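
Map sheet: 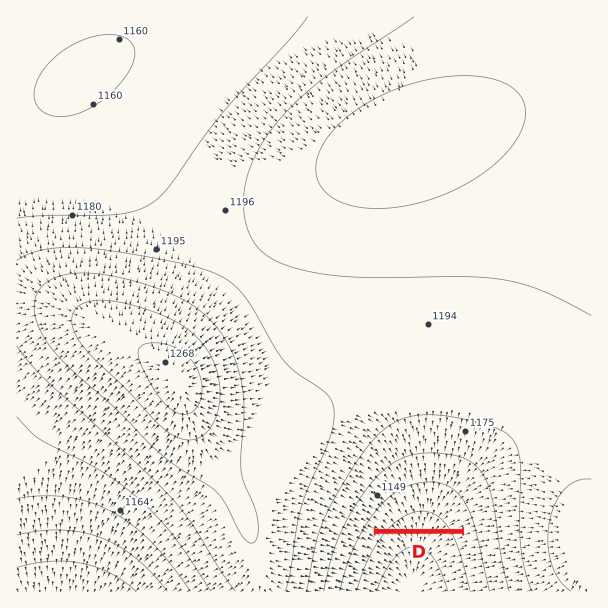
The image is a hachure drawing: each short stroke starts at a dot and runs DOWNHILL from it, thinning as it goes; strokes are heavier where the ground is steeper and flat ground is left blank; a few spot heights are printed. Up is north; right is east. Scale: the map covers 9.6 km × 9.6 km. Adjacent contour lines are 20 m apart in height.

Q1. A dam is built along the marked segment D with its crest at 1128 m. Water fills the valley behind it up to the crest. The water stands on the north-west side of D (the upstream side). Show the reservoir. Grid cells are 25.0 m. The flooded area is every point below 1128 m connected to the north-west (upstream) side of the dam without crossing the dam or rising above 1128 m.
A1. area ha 48.2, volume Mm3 3.58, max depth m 18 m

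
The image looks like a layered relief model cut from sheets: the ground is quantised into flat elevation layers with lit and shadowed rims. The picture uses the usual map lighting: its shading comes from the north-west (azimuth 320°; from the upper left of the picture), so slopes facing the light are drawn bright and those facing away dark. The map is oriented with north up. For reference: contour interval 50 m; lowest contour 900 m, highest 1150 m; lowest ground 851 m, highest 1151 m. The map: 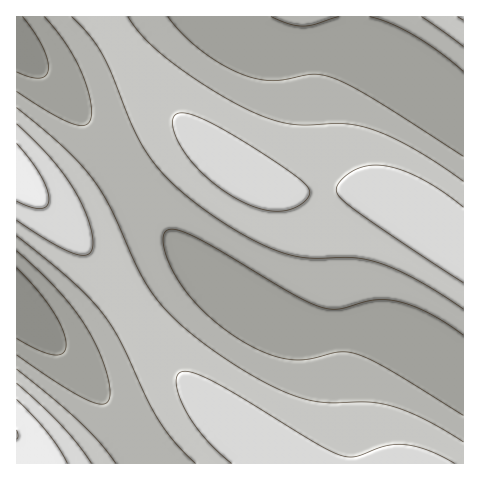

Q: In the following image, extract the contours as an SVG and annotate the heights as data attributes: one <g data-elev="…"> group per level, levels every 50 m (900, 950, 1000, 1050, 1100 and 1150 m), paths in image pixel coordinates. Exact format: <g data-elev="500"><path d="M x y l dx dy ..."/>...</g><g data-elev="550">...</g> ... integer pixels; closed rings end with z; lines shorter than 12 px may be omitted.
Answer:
<g data-elev="900"><path d="M17 268l21 23 16 22 10 20 2 15-2 4-3 2-9 1-16-6-19-11"/><path d="M23 17l19 29 5 13 1 10-2 7-6 2-9-1-14-5"/></g><g data-elev="950"><path d="M463 415l-72-44-33-16-18-3-32 7-17 1-24-6-25-13-32-23-25-28-11-17-7-15-4-14 1-9 3-5 5-1 18 6 28 15 74 44 27 12 9 3 9 0 35-9 12 0 12 1 15 4 17 8 35 22"/><path d="M17 251l41 40 16 18 12 18 11 21 8 21 5 20-1 11-4 4-4 0-17-5-28-17-39-27"/><path d="M463 156l-89-57-40-21-11-3-10-1-30 6-16 0-16-3-17-6-19-11-18-13-17-15-12-15"/><path d="M44 17l22 26 15 27 9 31 2 11-2 8-2 4-5 2-13-3-21-11-32-21"/><path d="M271 17l17 7 14 2 12-1 25-8"/><path d="M370 17l21 7 23 12 26 17 23 19"/></g><g data-elev="1000"><path d="M116 463l-16-21-20-19-63-54"/><path d="M463 442l-39-23-33-13-23-4-47 0-29-7-41-20-47-31-32-28-21-25-14-25-28-60-19-31-28-29-45-38"/><path d="M17 236l55 45 30 32 19 29 25 55 12 22 17 23 20 21"/><path d="M463 181l-49-32-22-11-20-9-28-5-39 1-17-1-19-6-24-10-38-21-39-27-24-22-16-21"/><path d="M72 17l17 18 14 20 9 19 21 53 15 27 21 26 31 27 39 26 35 17 30 8 49 0 25 5 18 6 21 11 46 29"/><path d="M422 17l41 29"/></g><g data-elev="1050"><path d="M92 463l-14-18-16-19-45-43"/><path d="M455 463l-27-13-24-5-19 1-30 11-15-2-25-12-101-61-22-10-7-1-5 1-3 5 0 9 3 13 7 14 19 26 25 24"/><path d="M17 220l31 21 23 12 14 2 4-2 3-3 1-11-3-14-6-17-10-18-23-31-34-35"/><path d="M267 210l16 1 14-4 11-10 2-4-1-4-7-8-17-13-63-39-30-14-11-2-6 2-2 4-1 5 4 14 10 16 13 15 15 14 18 13 18 9z"/><path d="M463 207l-21-16-21-12-18-9-18-4-15-1-14 4-14 10-6 9 3 8 15 13 109 74"/></g><g data-elev="1100"><path d="M67 463l-7-14-12-16-31-34"/><path d="M17 201l14 6 10 2 6-3 2-7-2-11-7-14-23-31"/></g>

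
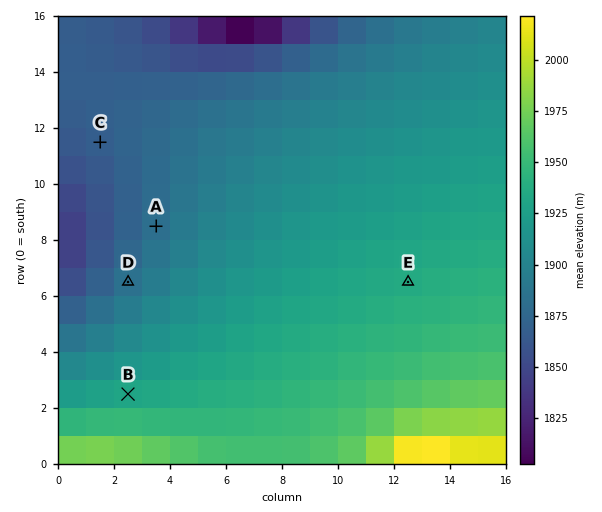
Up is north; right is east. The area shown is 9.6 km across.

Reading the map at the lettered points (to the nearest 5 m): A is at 1885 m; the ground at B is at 1930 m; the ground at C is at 1870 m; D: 1885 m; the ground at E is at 1935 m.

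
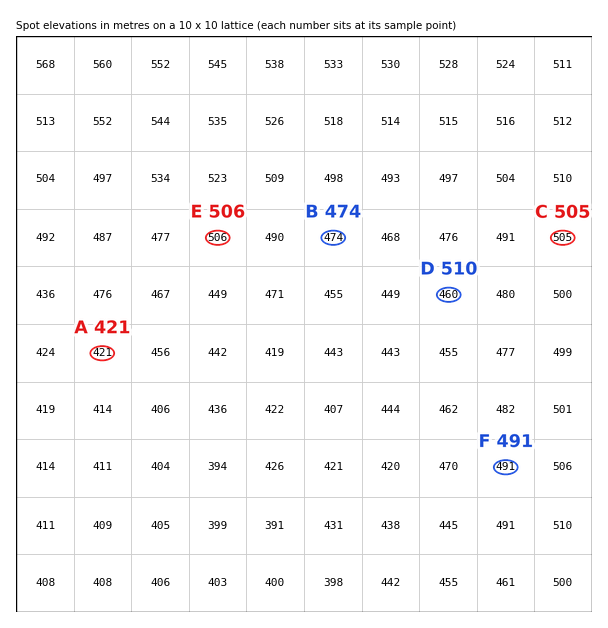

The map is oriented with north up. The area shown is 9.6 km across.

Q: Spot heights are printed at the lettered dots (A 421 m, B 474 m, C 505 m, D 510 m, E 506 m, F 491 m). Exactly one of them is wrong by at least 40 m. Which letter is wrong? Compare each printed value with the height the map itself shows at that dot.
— D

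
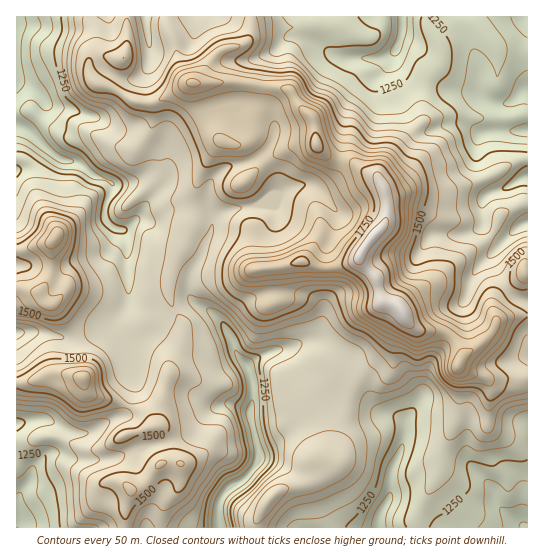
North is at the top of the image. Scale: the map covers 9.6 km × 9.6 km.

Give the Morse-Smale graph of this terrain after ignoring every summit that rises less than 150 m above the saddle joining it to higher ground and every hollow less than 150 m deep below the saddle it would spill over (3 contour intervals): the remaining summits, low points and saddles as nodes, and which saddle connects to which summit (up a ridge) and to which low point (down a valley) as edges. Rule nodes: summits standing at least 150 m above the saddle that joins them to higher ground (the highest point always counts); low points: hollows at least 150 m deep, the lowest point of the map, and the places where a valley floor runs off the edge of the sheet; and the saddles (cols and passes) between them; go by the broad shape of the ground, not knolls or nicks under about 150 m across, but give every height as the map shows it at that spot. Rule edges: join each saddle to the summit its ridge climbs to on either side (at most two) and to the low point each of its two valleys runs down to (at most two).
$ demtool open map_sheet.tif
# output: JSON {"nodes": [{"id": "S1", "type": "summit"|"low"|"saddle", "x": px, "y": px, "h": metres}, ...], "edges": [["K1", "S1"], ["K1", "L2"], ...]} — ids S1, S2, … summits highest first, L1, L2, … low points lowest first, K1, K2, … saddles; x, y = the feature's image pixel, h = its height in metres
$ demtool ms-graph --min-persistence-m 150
{"nodes": [
{"id": "S1", "type": "summit", "x": 373, "y": 237, "h": 1874},
{"id": "S2", "type": "summit", "x": 55, "y": 237, "h": 1680},
{"id": "S3", "type": "summit", "x": 82, "y": 378, "h": 1679},
{"id": "L1", "type": "low", "x": 17, "y": 22, "h": 1084},
{"id": "L2", "type": "low", "x": 523, "y": 526, "h": 1099},
{"id": "L3", "type": "low", "x": 17, "y": 527, "h": 1100},
{"id": "L4", "type": "low", "x": 219, "y": 527, "h": 1106},
{"id": "L5", "type": "low", "x": 526, "y": 17, "h": 1117},
{"id": "K1", "type": "saddle", "x": 251, "y": 17, "h": 1462},
{"id": "K2", "type": "saddle", "x": 129, "y": 406, "h": 1453},
{"id": "K3", "type": "saddle", "x": 77, "y": 338, "h": 1409},
{"id": "K4", "type": "saddle", "x": 175, "y": 311, "h": 1399},
{"id": "K5", "type": "saddle", "x": 351, "y": 375, "h": 1383}],
"edges": [["K1", "S1"], ["K1", "L1"], ["K1", "L5"], ["K2", "S3"], ["K2", "L1"], ["K2", "L3"], ["K3", "S2"], ["K3", "S3"], ["K3", "L1"], ["K4", "S1"], ["K4", "S3"], ["K4", "L1"], ["K4", "L4"], ["K5", "S1"], ["K5", "L2"], ["K5", "L4"]]}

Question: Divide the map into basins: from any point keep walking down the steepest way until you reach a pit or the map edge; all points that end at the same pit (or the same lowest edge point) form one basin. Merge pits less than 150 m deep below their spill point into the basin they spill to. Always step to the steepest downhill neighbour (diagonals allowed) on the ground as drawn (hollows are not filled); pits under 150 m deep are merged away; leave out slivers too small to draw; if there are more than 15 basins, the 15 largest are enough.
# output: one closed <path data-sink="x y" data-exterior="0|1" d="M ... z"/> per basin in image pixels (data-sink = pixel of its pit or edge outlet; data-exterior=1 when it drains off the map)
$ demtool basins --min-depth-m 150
<path data-sink="17 23" data-exterior="1" d="M250 16l-234 1 0 365 17-1 18-8 14 0 17 4 3 12 5 6 35 9 14 5 9 6 4 8-2 5-22 6 5 7 6 17 8 7 12 1-14 18-14 6-6 19 1 19 35 0 0-15 3-8 16-20 1-20-12-3 2-12-3-11-4-8-8-5 5-13 2-22 5-13 1-11 11-21 4-16 0-5-8-11-7-17 2-22 22-53 3-12 0-24 7-17 18-28 17 4 11-7 2-19 9-18-1-16-16-2-44-1 2-1 7-16 7-10 8-6 19-4 6-6 3-6z"/><path data-sink="527 17" data-exterior="1" d="M527 16l-276 0 0 17-3 6-6 6-19 4-8 6-7 10-7 16-2 1 44 1 19 4 15 0 13 4 10 16 13 12 3 26 13 12 21 4 13 10 14 6 7 12 3 10 0 19-6 11-18 21-3 11 16 17 3 15 4 10 14 2 6 6 4 10 12 10 18 0 12 4 10 10 4 11 22-16 8-10 3-5-3-20 7-12 28-20z"/><path data-sink="219 527" data-exterior="1" d="M261 85l-2 21-8 13-2 19-11 7-17-4-20 30-5 15 0 24-3 12-22 53-2 22 7 17 8 11 0 5-4 16-11 21-1 11-5 13-2 22-5 13 8 5 4 8 3 11-2 12 12 3 0 13-2 9-15 18-3 8 1 15 93 0 6-17 16-19 36-12 6-7-2-14 6-4 4-14-2-15-9-23 3-14 10-14 6 4 10 1 12-4 10-8 17-15 9-20 11-15-1-7-6-6-16-4-5-23-15-15-2-6-10 7-18 4-12 0-16-7-28 7-18 1-2-2-4-52-8-32 20-20 12-8 19-10 22-2-3-24-13-12-8-14-9-5z"/><path data-sink="526 527" data-exterior="1" d="M405 317l-12 16-9 20-23 20-16 7-17-5-12 20 0 8 11 30-4 22-6 4 2 14-6 7-8 4-28 8-16 19-5 11 1 6 271-1 0-148-35 1-32-12-2-5 4-10-4-8-10-10-12-4-18 0-5-3z"/><path data-sink="17 527" data-exterior="1" d="M65 373l-14 0-18 8-17 2 0 144 109 1 0-19 6-19 14-6 12-17-10-2-8-7-6-17-5-7 22-6 2-2-1-7-6-7-6-3-49-14-5-6-3-12z"/>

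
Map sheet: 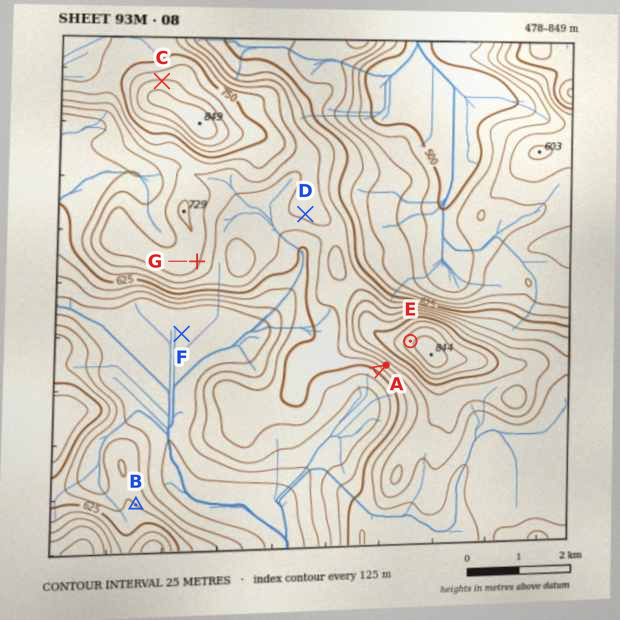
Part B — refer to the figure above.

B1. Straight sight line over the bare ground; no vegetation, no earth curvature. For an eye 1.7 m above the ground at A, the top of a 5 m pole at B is in view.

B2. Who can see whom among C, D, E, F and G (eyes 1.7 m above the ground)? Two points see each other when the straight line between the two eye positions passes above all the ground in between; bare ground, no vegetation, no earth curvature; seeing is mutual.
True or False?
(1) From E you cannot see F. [False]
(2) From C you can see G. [False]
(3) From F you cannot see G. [True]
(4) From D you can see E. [True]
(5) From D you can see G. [True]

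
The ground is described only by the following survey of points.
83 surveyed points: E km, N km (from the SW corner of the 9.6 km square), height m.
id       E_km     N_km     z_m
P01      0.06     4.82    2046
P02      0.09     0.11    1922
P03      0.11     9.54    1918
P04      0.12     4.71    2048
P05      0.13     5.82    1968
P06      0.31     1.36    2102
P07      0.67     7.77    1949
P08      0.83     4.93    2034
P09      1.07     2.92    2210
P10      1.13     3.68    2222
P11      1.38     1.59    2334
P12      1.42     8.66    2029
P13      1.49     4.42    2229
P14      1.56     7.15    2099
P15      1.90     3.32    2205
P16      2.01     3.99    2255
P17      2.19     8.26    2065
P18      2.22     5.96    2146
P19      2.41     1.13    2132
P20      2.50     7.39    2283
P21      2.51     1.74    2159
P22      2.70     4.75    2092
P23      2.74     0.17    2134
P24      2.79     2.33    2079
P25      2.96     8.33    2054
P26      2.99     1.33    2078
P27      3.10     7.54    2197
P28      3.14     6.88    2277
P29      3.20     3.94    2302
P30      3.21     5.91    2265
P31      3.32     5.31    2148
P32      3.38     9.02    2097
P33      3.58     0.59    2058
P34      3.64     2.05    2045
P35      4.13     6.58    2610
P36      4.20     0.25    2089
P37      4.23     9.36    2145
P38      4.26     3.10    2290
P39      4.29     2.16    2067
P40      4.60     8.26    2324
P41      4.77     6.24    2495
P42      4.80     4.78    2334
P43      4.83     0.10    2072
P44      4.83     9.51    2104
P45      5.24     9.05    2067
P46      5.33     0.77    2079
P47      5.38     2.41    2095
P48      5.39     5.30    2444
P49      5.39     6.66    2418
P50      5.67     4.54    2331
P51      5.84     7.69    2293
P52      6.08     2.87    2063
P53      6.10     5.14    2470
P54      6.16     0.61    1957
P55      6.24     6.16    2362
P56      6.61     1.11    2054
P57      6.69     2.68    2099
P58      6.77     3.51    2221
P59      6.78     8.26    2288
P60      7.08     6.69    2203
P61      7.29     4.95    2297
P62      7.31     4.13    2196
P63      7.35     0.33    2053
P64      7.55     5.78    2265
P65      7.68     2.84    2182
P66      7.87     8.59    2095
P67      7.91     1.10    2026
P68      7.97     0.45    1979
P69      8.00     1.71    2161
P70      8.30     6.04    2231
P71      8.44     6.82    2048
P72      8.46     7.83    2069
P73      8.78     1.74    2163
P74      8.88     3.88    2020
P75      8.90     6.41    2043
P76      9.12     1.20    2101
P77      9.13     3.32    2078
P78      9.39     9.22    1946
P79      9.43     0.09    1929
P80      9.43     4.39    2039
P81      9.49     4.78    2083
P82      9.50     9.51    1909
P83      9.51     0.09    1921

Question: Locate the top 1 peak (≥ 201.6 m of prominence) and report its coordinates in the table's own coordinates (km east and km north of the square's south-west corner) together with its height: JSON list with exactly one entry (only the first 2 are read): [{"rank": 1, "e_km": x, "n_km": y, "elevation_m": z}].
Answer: [{"rank": 1, "e_km": 4.11, "n_km": 6.64, "elevation_m": 2614}]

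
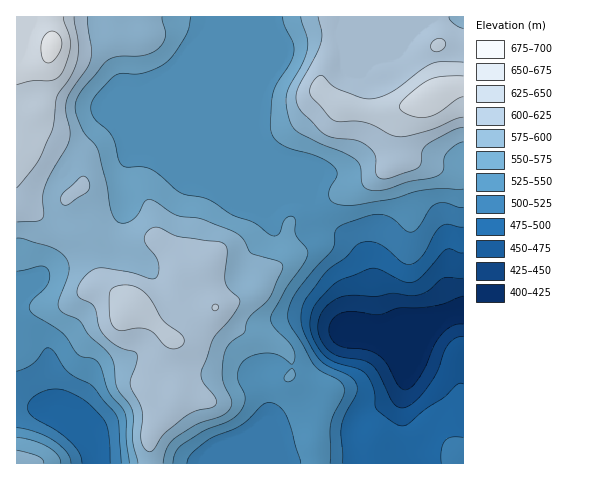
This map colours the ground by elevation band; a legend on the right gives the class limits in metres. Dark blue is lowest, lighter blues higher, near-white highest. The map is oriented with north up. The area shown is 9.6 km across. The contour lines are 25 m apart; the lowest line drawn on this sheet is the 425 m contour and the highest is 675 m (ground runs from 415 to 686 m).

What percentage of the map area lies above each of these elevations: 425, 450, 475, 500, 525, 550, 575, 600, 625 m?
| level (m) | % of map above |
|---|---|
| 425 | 97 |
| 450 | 94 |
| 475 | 91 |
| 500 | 84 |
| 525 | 76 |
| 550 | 52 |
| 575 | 39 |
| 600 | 25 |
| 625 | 8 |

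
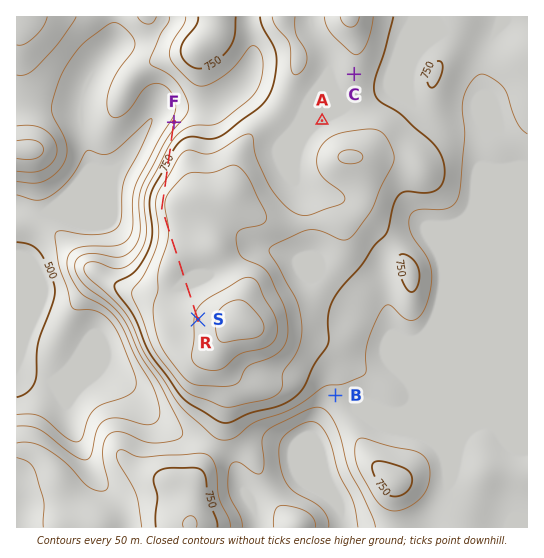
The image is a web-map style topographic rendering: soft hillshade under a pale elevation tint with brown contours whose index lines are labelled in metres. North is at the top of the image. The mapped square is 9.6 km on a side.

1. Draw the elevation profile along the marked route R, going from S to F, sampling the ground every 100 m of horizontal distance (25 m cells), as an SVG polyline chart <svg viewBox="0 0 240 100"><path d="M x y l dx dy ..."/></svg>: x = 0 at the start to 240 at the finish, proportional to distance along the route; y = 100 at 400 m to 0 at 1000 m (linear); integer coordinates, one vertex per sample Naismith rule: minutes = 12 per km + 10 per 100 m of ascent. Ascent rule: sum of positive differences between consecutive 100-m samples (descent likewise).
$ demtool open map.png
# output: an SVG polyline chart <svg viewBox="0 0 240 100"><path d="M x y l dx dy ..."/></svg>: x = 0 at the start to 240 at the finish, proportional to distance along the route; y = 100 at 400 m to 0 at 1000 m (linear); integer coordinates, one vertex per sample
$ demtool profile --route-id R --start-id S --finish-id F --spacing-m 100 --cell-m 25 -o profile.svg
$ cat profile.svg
<svg viewBox="0 0 240 100"><path d="M0 15l6 1 7 1 6 2 6 2 6 2 7 1 6 0 6 0 7 0 6-1 6-1 6-1 7 0 6 1 6 1 6 0 7 1 6 1 6 1 7 0 6 1 6 0 6-1 7 1 6 1 6 2 7 2 6 3 6 2 6 2 7 2 6 2 6 3 6 3 7 3 6 4 6 4 7 3 1 1"/></svg>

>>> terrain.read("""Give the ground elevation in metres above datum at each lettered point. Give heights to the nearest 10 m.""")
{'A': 770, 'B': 690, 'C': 780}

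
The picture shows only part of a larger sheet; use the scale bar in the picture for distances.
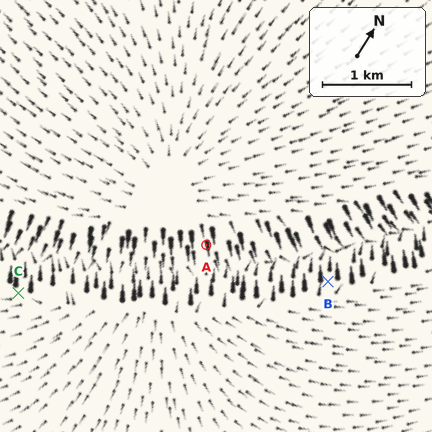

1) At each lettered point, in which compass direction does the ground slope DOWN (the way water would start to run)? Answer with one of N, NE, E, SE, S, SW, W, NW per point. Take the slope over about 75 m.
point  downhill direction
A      SE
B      NW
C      NW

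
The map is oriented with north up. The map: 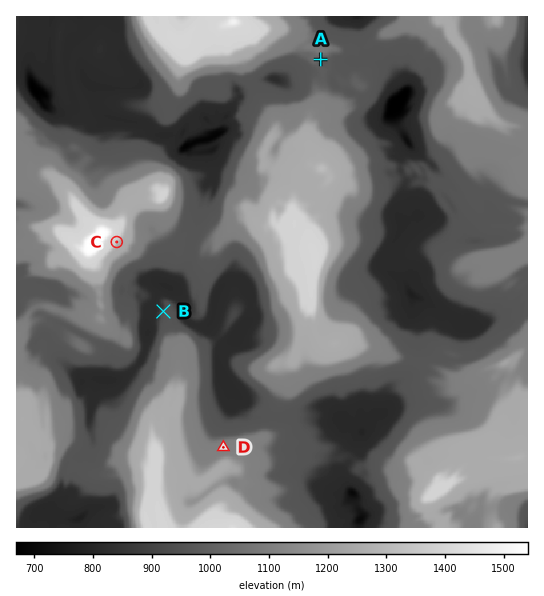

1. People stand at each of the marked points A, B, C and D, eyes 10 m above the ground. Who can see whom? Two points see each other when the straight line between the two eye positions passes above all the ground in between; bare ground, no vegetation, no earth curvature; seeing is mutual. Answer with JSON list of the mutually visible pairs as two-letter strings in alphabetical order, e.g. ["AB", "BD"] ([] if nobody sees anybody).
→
["BC", "CD"]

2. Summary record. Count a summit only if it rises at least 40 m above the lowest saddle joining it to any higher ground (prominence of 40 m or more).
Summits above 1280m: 5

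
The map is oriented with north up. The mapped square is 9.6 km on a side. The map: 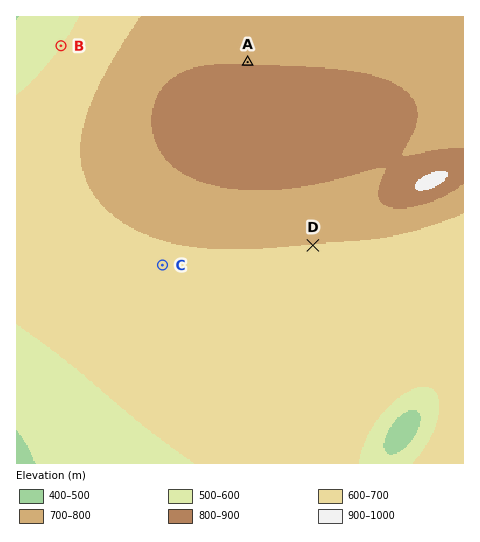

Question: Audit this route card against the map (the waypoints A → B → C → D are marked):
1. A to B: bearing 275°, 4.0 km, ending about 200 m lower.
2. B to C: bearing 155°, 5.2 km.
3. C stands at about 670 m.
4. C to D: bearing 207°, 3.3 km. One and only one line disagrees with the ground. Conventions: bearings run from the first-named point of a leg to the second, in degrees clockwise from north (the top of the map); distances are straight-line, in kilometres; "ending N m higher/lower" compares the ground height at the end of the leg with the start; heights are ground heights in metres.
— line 4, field bearing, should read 82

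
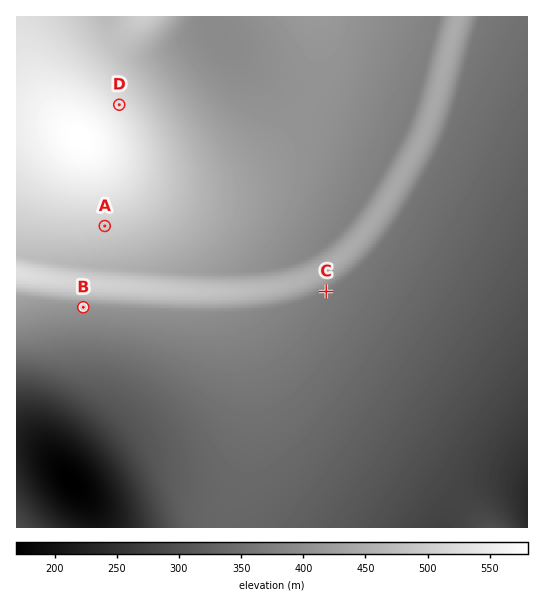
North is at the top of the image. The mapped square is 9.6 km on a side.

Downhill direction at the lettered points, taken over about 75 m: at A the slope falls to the S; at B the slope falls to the S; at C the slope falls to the SE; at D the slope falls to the NE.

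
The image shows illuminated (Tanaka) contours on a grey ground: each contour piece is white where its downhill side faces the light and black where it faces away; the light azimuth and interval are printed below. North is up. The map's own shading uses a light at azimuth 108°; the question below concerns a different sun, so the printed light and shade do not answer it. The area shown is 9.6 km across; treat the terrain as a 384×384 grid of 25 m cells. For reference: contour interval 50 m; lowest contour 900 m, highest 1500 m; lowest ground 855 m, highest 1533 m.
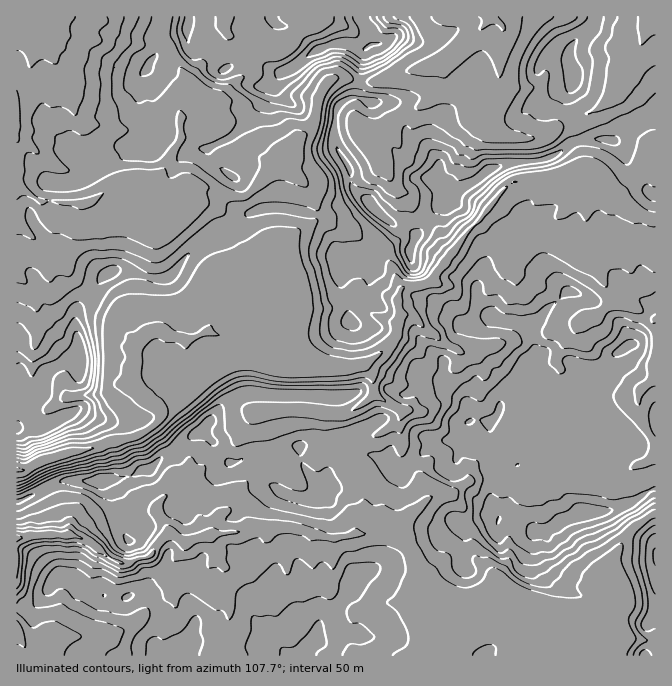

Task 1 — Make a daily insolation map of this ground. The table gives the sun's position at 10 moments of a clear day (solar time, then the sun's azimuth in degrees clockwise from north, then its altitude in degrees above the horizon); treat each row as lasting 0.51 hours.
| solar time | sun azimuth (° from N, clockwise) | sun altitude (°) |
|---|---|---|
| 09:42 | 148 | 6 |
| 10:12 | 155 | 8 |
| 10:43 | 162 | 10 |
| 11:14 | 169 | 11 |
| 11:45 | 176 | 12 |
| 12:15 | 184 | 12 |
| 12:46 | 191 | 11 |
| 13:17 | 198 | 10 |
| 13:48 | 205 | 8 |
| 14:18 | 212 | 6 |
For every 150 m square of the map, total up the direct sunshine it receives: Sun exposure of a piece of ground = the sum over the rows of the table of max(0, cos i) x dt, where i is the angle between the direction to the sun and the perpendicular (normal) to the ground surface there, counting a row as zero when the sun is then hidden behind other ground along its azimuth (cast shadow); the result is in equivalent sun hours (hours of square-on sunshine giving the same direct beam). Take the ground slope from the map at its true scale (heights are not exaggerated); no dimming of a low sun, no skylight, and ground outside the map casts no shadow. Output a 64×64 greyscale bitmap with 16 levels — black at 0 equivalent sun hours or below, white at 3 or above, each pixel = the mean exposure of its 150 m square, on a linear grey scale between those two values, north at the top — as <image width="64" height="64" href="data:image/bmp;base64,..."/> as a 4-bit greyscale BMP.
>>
<image width="64" height="64" href="data:image/bmp;base64,Qk12CAAAAAAAAHYAAAAoAAAAQAAAAEAAAAABAAQAAAAAAAAIAAATCwAAEwsAABAAAAAAAAAAAAAAABEREQAiIiIAMzMzAERERABVVVUAZmZmAHd3dwCIiIgAmZmZAKqqqgC7u7sAzMzMAN3d3QDu7u4A////ABVkMzIiJFMSNFQzRURDNWZmeIiGVEQxE1VURERERDEQFlVDIiIiIhATRURDRDMzRFZmZmVERDEAE0REREREMhNnZmZ3d1IAEANDQ0MiIzNDMzMzI0REQxEjNERERERGqrh3eImqlzIhEjMyNCEiIjNDIiIjRFVERDRERERVVVQmd6qZqrqpdDMiEiI0IiIREkVCESNFVVVVRFVVVniXQhQDm5mph2iGMjEBIzJDIREBR3ZVREVWZmVVVoq6hlNERQNHmGMhATQzIRIjESQiIRFHdndlRWeZdlat7IUzM0VnIiR1IAAAAjIyMiIREjIyIiRmZmVVebuWe/2odlQzVncyEBAAAAAAIzNDIiISMyIiISRVVFdnhmi7uqmHZlRXdkIAAAAAAAATATMkQyEjIiEQASMzaHVDjPmKvcuodVVVMQAAAAF6YAIAEUMzISIRERAAABR4h2et26q8zbu4REMAAAAAFnV3ABAAEAEhIREBAAAAFWZ3eKypiIi6zdt0MbQgAAJmQjZjq4VUMAEAJnhjEjRVVFd4mHdURYve7rQA25dBRWYzImt2eWiaq7vLqXZVVWMiNTV0VkESR73u60DbiIlnhlVUZVVmZGeKvMu6mIiIhiEQAzIRAAEBM0a/12zKmaq4ZWdTRWd2Z4mXZXd5eHeIUgAlIQEREAAAAAKvAVvO/tqIiHVEZ4dmdkMjNFRWd3dlRDAiM0QyEAAAAAYAAVZlZ3m8lmRWiYQzM0QiJFVnZmndkzNEVVUyAAERERAAAAAAAVeYhlV4hjM0UiI1ZWVFmYZ3ZVVTMzQzMzIRcQAAAAAAAFqXdkNXU0RCEkZmUyWGRWlTIjRDM0RVVVLWEAAAAAAAAmloQAJERVZ0IRESE0h1Z2VDJFRERVVWZf/4EAAAAAAAOJUxAAABEjVlIAAVVEVmZUQzRFVVVlVEeI7oQAAAAAABRDEAAAAAABNmMAIQBGZlVEREVVVUMhU0EoylAAAAAAAEQyERAAAAAAFTAAASNERlRERERDMhJEVAAmUAAAAAAAAkMzMhAAAAAAAAAAARAUVVVEVEMyEjRYUAAAAAAAAAAARmZnd2ZmUQA5dEQyACNEVVVVQzMyIxNERlEAAAAAAAACMyIhERASAUJFVBAAAURDM0VVVlIDI1eIYxAAAAAAAAAAAAAAAAAAFFVDEAEAJFQxI2ZWiCESV2ZjIREQAAAAAAAAAAAAAAASMyMgABATVCJDNGd2QAADVkMiIiIQAAAAAAAAAAAAAAEQMxAAABE1MyABaIhgAAEzMzIyIiEQAAAAAAAAJGZBAAEQAjIQAAEwAAEliFEQACEjM0MiEiEAAAAAABWcu5chIQBYd2QzEAAAAAATQRERISNDRDMzMhAAAAABJGd3djIgFWiIqpdCEQAAAQARERARNEREVEMzMiEREiIjREMRMgJlMjZ1MRRDIQAQABERERFGVVVVVERDMzMzMzMzMmhEZjIQIhAAAlZWUgAAQBIQAUZ2Z3iGVEREQzM0RnU1YiRUMQExAAAAFplSAAERIREAN5iJq7hlRERERERWZVZWdBAAA0IAAAETQgAiABIxEQE2qph2iHZVVERERGZmZmdr1xFDERAAIyAAACEREyIREiI1QgAmdmZlVURFdmd3Zmz9YQERIhIiEAACIiIDIiIhAAAAAAN4d2ZlVVZ3ZVRVm4WFEREiIiIAABIiIiQRMiAAAAAAAEiYdmVVVUIgEjV2VolBIiMzIRABIzMyMhQiEAAAAAAAA3h3dmVUIhATRpU5q6MREzMxEiIjMzIwUxIRAAABIRAAE1eIiHUxATV81yJ6uSASMzMjMzMzMjRRIiEQASIyIQAAJYmqqnIlae1BAovPsRIzMzMzMzMiMxERERIiIyMyIQEyNXdkI2aNsgACWKunETMzRDMzIjaRA0VlMjMyNEMzMgAAAAACJrggABNGVXtxI0QzRDIjaZFqq7unMiNEVERGiBABESI3YAABV3UlvsYREjMiNFdlNVQyNZuWVERmV6uWYhIjRGYwAAJ4cyE6/5MQASNmZ2IzQgEzN7zLt3qrpiJFMjRZqEAAEQACAAF9///YZlVndDQgR2ZUWKzLablTMzVUM3u3EAEhABEQAAAkad6nZphlMhVkQ0RVVnhzVVZmZmVEVnIAEiIiEAAAAAAABbvNyGVTVUMyIyI0RYMSNFd3d2QiMREiEiEAAAAAAAAAJodUVVNEMhARIzIzNFQiNXiZhzIiI0MiEAAAAAAAAAAAAAN3ZEMRAlVmdkREIjRFearMUzRFdkEAAAAAAAEjIRAAACVkMiESJEVWVFZlRFZ5rflDOHm5hiAAEQAAA1V4dBAAATQzISI0Z2ZmZ0VVVpvbQjIShzMzMgAREQABNXm5YwABJDMyNDRGd2ZmZoqsy6mXUwAAAAAAEREiERETVplkMRElMjNEVURXh2Vq/9URScyEIAAAAAESESMyNJdFVlRDEiQyJERDMyRVVrp2mWQ0ndp0fbYyIiIiIzI0V2UzVUQhEzIzIjMhIjVa2kESIQAF/////+llRCIiMiIkZDI0VDITMkQzIAEAFHqGMRIhAAA5/9et/sl2UiMyIREzNEMzMyQzRDIiMjNDd1RDM0RCEAASETJrhEVlETIiEAEmh2VENDRURDITIjRFZENFZnZBAAAEMAERIjVREjIQAAFnVEQyIzM0RDMiNDJFUzRWUyIQAFYAABIzISIFUyEAABVmVE"/>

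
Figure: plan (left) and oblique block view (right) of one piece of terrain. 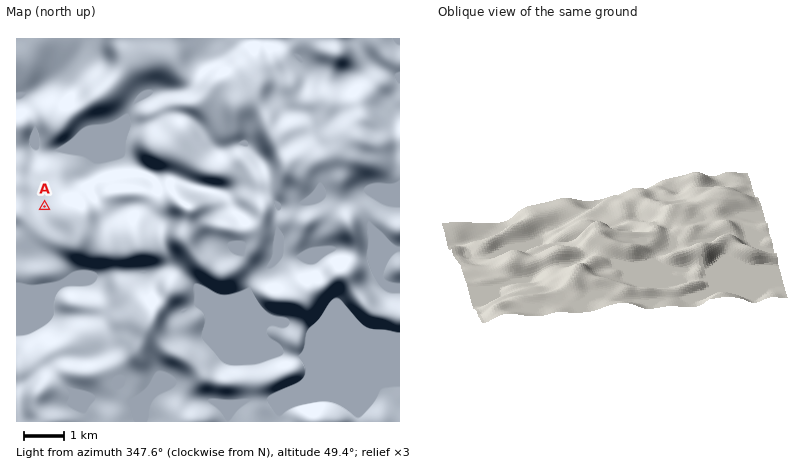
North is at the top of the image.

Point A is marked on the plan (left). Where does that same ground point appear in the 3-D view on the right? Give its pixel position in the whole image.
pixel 482 263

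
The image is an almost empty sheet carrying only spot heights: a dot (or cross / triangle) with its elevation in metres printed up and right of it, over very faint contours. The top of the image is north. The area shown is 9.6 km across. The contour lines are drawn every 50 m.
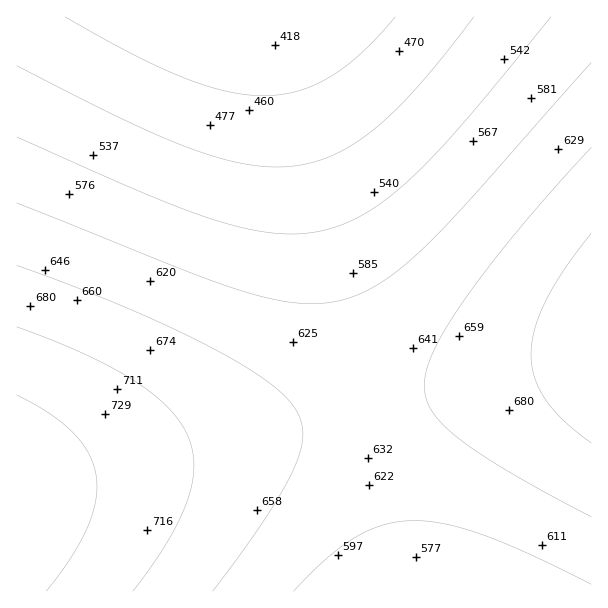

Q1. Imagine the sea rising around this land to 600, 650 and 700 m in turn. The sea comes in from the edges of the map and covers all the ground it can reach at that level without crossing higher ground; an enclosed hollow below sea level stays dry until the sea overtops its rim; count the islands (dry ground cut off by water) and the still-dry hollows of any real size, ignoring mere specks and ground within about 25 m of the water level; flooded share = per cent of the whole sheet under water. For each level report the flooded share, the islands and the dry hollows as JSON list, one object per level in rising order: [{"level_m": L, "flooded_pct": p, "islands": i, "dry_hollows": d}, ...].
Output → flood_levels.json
[{"level_m": 600, "flooded_pct": 42, "islands": 0, "dry_hollows": 0}, {"level_m": 650, "flooded_pct": 68, "islands": 0, "dry_hollows": 0}, {"level_m": 700, "flooded_pct": 86, "islands": 0, "dry_hollows": 0}]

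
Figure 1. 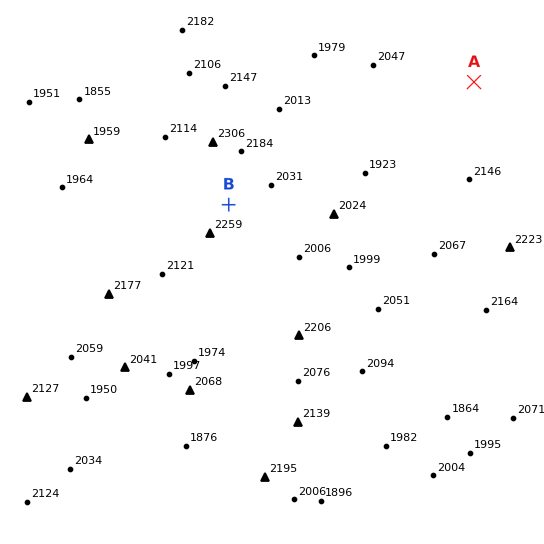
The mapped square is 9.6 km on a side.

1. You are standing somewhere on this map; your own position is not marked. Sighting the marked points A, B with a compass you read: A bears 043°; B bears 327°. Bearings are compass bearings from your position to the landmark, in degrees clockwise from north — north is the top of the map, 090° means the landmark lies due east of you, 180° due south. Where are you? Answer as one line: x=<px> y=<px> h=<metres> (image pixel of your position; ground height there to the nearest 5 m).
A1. x=282 y=287 h=2155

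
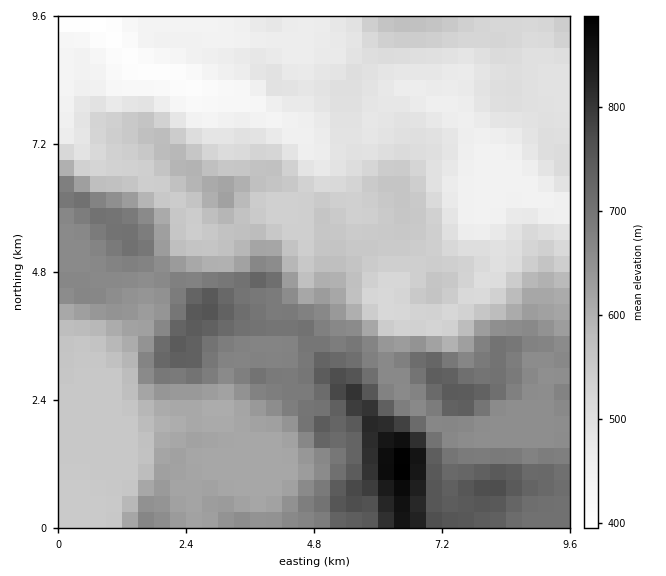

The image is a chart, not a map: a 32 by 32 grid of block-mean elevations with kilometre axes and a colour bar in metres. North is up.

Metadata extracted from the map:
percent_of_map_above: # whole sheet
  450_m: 92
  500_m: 75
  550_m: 60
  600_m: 44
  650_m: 31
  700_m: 15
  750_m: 5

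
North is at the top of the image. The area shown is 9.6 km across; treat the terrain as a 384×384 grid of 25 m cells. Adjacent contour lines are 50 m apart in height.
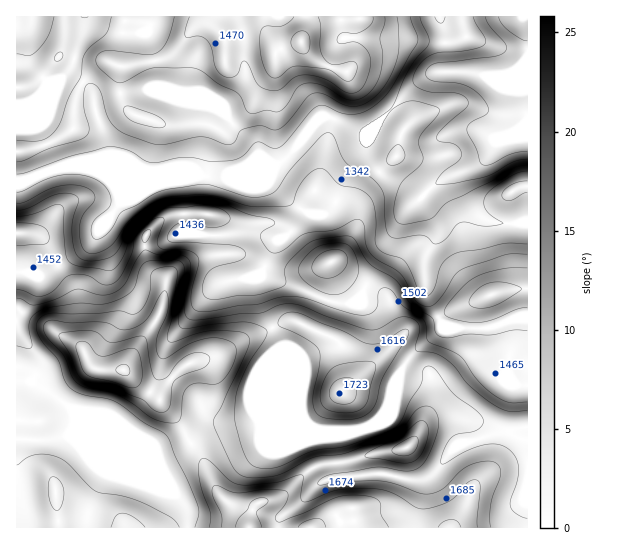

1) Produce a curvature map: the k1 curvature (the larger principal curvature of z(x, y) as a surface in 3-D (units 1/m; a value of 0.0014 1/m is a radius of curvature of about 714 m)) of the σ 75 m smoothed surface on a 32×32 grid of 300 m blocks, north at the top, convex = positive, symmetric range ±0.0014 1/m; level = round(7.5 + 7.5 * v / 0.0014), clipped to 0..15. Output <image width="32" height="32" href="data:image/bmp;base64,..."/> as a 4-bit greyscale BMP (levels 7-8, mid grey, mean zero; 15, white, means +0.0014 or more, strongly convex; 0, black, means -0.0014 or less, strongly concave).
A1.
<image width="32" height="32" href="data:image/bmp;base64,Qk12AgAAAAAAAHYAAAAoAAAAIAAAACAAAAABAAQAAAAAAAACAAATCwAAEwsAABAAAAAAAAAAAAAAABEREQAiIiIAMzMzAERERABVVVUAZmZmAHd3dwCIiIgAmZmZAKqqqgC7u7sAzMzMAN3d3QDu7u4A////AHeneJmZh4nJjNqJiImqp3h4uJmYiHfMzriM3bqpirh3eLmHiId6+qvteJmphnnKiIqod3iIjLd3fuqYeKl4rKiJmHd3eJuYdnjO///qeImoiIeHiHe5iHd4iHit/oeIiImId3ibqJiIeImJhr+pmauIiId5zYepd3i9zKesmauZh4mXnrt2uXeInMuHipmnZ4iL7/2bybt3d4u8t4qqd3iYaurMidysh3d6icqbuZiIic/IjaeczNl3mqmdunmZmI76qnj6marMvO24eexniIi8qImn34Z4ms2nd3razKmHtoqXqZ92eHeZiIeNlHrNy4aLp3uvp2d3eaqZzJeJmqp3u4qL3vyZmavezJmXmYiZiclWjtaqqqh4vOlXqYmHmPy4Vo/2eIiIiZesiJqJh4es2miZ///+3Lh3i6dnmZiXWc7ah5urqXeKmZqoZ5ms2XiaqYiIiId3eamZmXeImt6YiIh4iHiIh4iph6uZiIaL7JiHd5h3ioeXioaLqauXiYi7qYiaqaqHqIqHerd5d4h3e4mru6qZubh4mIi8qHmYiIuIuYh4d6mpZruZms3KmLh5h7d3h4mat3jcqZiKmHeJmKq7mIm8ismu25uFaHeIibmsqruXqXq72YyauZqauXepiZdpyLqarLZ6iKy7zbqHqXipiKqoinm5q7mnebhl"/>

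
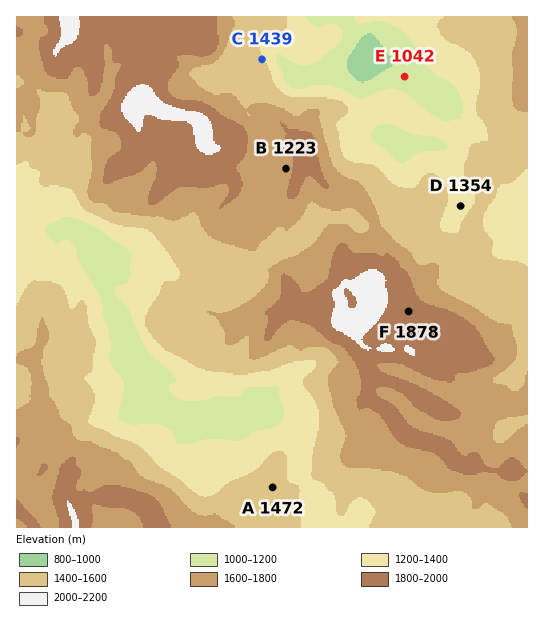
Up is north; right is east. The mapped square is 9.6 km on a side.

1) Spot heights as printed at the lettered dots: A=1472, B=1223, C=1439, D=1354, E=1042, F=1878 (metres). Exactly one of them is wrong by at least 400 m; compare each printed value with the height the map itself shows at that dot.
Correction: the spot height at B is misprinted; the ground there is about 1723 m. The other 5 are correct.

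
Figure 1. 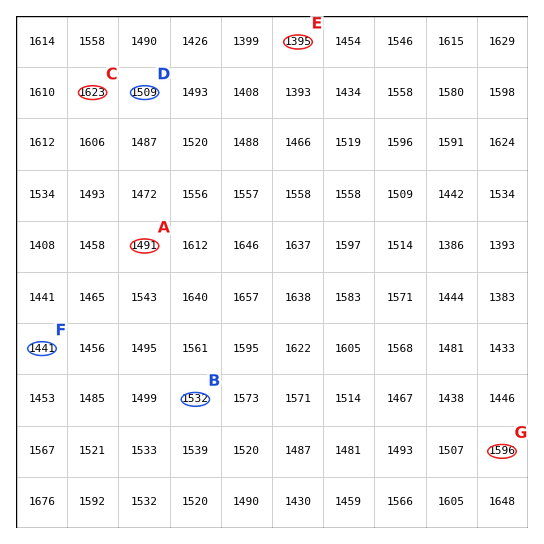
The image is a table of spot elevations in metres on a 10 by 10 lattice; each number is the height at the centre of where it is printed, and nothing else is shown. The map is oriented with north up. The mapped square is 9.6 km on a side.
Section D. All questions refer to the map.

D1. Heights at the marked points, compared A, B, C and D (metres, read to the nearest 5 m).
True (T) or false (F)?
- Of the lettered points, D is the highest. F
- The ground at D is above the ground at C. F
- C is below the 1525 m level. F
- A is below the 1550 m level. T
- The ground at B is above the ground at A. T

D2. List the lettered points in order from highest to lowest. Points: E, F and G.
G F E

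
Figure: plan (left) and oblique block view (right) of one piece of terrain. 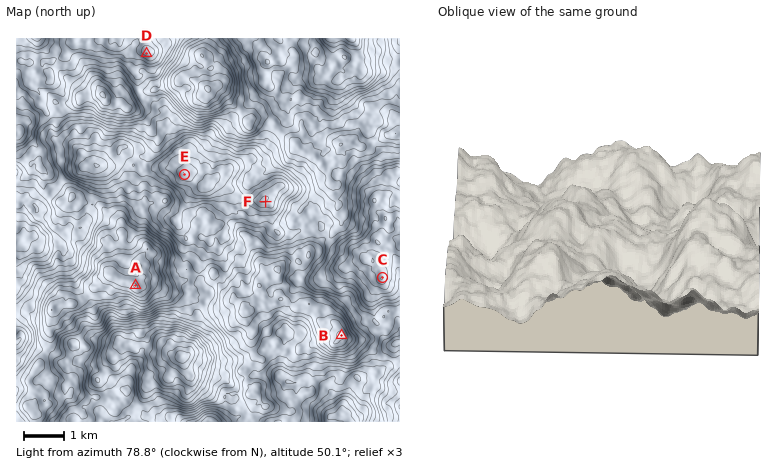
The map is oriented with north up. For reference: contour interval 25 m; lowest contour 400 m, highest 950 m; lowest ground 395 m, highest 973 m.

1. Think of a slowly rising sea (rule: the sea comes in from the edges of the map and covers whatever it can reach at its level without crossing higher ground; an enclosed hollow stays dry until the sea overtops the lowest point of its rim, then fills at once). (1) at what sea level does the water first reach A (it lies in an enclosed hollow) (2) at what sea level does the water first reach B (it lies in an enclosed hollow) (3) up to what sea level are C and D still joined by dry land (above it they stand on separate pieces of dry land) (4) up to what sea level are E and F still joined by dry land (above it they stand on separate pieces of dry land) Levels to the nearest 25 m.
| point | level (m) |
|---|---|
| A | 600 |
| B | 650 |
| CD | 625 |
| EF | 775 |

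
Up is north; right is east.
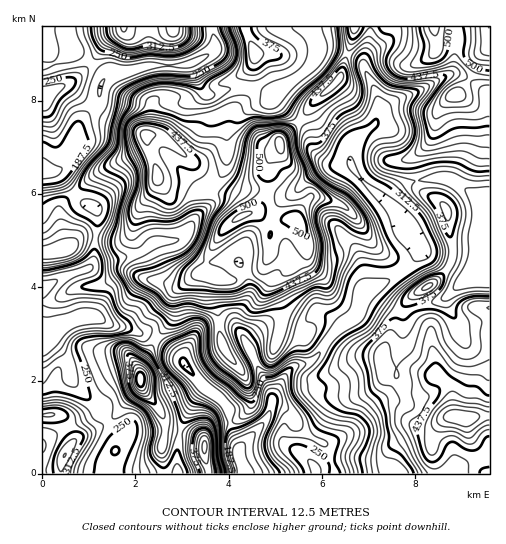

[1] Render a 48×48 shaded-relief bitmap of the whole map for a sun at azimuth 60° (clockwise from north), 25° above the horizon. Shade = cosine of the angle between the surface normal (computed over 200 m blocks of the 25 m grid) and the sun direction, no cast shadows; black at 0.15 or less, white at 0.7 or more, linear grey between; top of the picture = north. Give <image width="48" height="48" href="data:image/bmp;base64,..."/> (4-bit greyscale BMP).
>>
<image width="48" height="48" href="data:image/bmp;base64,Qk32BAAAAAAAAHYAAAAoAAAAMAAAADAAAAABAAQAAAAAAIAEAAATCwAAEwsAABAAAAAAAAAAAAAAABEREQAiIiIAMzMzAERERABVVVUAZmZmAHd3dwCIiIgAmZmZAKqqqgC7u7sAzMzMAN3d3QDu7u4A////AGaJmId2ZVdzFv/oZUNEaJdUVWdkRXd3d1aJmId2VFhiKP/XVDRGeYZVVWZURXh3d1Z5mYd3U1hzOv+3VDVnmYZWVWZURoh2eGZ4mYiHU1h0S/+nVEaIiHZmVVVUV4dmeGZ4qpiHU0iGbP6XZVaIdmZlVERVZmZWiHeJqYd3QUmonPyHd1aHVFVVRERWZmZniIiaqXd1IVq6rOtleHZlNFVVVEVnZmeJmZmqmHZSA5vLvLhEeoZDNWZmVVZ3ZmiZmYmZhmUgGLzMynQii4QzVmZmVWZnZmeZmYiIZmUQW93dpzEDq3U0Z2ZmVWd2ZniIiXiHZmQRff/bcwAnuWZVZmZmVXh2ZomYiHiGVmQTr/63MAJatld2ZmZmVXh3d4mYiHd1VmQ43tuWIBWcg1h2Z2ZmVniHd5qYd3dlZ3V7y6l1ICe7Y1iHeHZmZoiHZ5qYdndmiJmbl4d2MTm4VGiYiId3d3iHZ5mHZnd4iZh3ZmVmQkmWVWiZiIh3dmiHaJmHZ3d4iHVFVURmQ1h1VmeZiIiHZWeHeJl2Z3d3dlNFVDNVRGdlVmeJmHeIdmZ3iZhmd3Z3ZUNFQyNVRWVVVWeIh2iYd2ZneIh3iWZmZmUzIjVVVVVmVGd3dmmYh3ZWeJmImWZ3d2QiNWZlZmd3ZWd3doqod3dmaKqYiGZnd1M0eIdmZ4iHZnd3eKqod3d3eJmYiGZndkNXiId2d4iHZnd3irqYdneIh2eIh3d4hjRXeIh2Vnh3Znh3i8qYZomYh1WJiIeJl0RWeIh2RGd3ZXh2nMqXaKqYdjWJiHeJmFRWd3d2Qkd3Znh3rdp2ermHdDaZiHeJqWRFd2Z3QjZ3ZndovbhVnLmHYzeZiHeZmGMkZlV3U0V3eId5zIVIzKh2Q0eZiHiZh2MjVVZ3ZVVniIiJqXaN25h1M1iqiIiYdlQzRVeIdmZneIiIiaveyXZURoqpiJiHZlRDJGiYd3ZmZ3iInN3bl2VFeJqYd4hlVVVDE3mYiIdlVniJztupdVVWeIh2Znd1RVVTFImHeJhkRniL7rmHVEVmd3ZVZnd2VFVSJYh3iZhkRneu65iHVFd3dmZmZneHZVQxJod5qphkNWjPyYmHVnh2ZmZmZmeHZkIAR4irqZhkRnndmJmHZ4h1RXd2Z2eHZUEBaJq7mIh1V4vrh5mHd4dkNXd3d3iYZlITiru5iIiHiau5eJmHd3ZTJHd2d4mYdmQ1eaqpiIiImqh2eIh3iHZDNXdmeImHd2Q0aJmImIiJmYdVZ4h4mXZURWZniZiIiHVFaImZqHeIiIdlVniJqWVVVVZ5mYiJmXZneJq7p3d3d3d2Znibt0M0VVaJh4iJmYd4iau6h3d2Z3d3dlespSI0VWZmZoiIiHdneIiYh3ZVZ3eIh1asgyNWZmZVVXiIdmVEVVVnd3UyWIiZh2WJZEVmZndlVYiHZEIkVDRXiHQBaZmZh2RXdVZmZoh1VYiHUyJGdlV5qXIDiZmYh2M2dlZlVol2VYh2QzNYhmaLulAFmpmIh1MmdmZlRol2VQ=="/>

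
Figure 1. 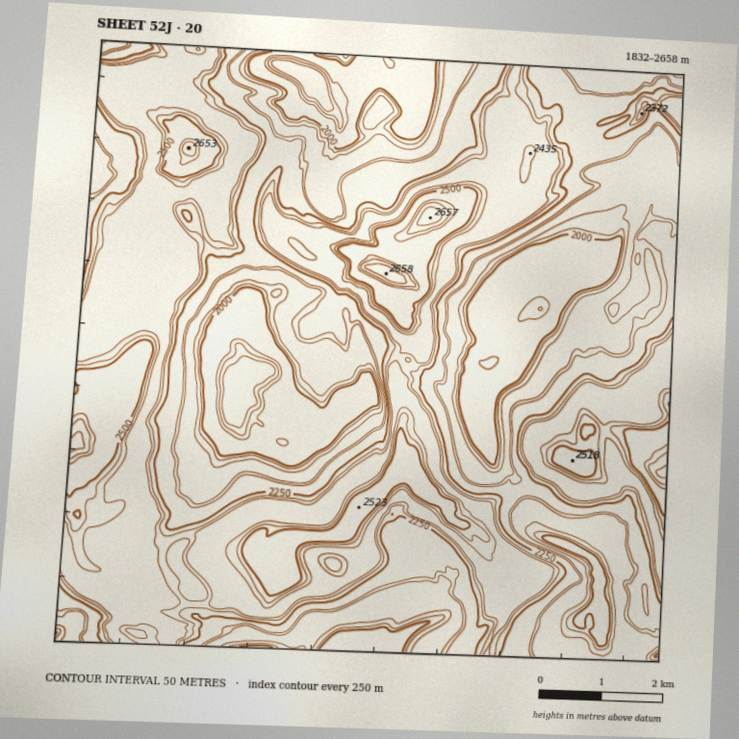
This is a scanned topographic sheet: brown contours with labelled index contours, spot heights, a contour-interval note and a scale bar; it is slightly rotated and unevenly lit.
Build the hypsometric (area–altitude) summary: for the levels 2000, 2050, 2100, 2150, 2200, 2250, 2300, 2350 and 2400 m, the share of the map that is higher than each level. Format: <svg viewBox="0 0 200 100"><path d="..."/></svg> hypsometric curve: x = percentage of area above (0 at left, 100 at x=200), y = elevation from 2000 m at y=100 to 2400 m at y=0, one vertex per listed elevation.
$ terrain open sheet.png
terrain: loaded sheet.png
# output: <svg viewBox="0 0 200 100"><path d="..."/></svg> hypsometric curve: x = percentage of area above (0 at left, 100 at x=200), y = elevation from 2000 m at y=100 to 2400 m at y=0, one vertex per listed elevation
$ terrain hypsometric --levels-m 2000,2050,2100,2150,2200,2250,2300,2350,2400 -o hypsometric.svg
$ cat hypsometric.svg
<svg viewBox="0 0 200 100"><path d="M173 100l-4-12-6-13-31-13-7-12-33-12-11-13-7-13-47-12"/></svg>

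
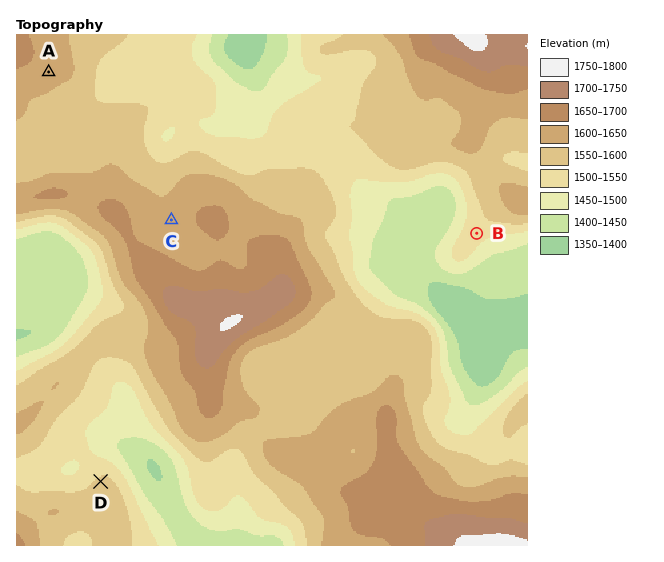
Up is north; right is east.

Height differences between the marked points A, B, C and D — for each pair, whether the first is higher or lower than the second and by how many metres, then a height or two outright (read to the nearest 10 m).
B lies lower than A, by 100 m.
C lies higher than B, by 80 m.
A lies higher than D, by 70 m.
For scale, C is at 1610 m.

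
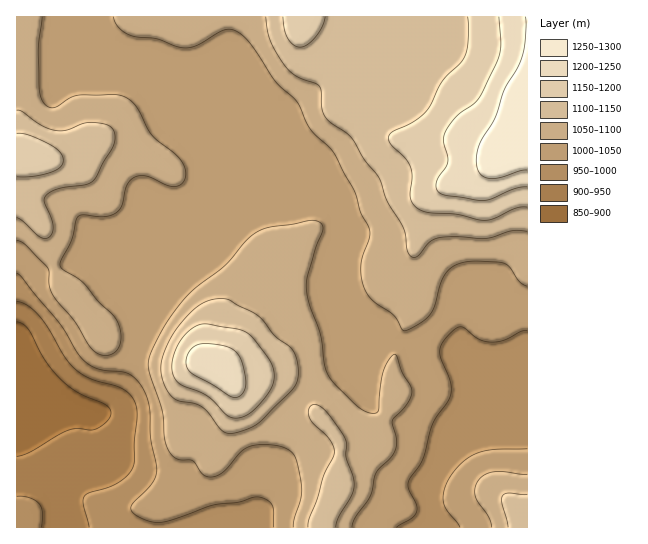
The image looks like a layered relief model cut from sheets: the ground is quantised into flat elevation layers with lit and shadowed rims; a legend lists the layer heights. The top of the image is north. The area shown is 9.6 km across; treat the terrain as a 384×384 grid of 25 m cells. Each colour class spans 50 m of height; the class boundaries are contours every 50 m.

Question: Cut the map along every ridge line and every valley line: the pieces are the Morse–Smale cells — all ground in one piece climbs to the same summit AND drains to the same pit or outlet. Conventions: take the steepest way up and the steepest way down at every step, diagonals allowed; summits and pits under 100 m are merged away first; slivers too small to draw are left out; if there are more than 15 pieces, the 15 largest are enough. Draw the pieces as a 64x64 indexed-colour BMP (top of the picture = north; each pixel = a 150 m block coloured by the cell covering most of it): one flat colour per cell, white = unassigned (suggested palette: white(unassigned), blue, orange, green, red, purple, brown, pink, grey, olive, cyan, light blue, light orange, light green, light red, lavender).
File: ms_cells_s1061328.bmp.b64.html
<image width="64" height="64" href="data:image/bmp;base64,Qk12CAAAAAAAAHYAAAAoAAAAQAAAAEAAAAABAAQAAAAAAAAIAAATCwAAEwsAABAAAAAAAAAA////ALR3HwAOf/8ALKAsACgn1gC9Z5QAS1aMAMJ34wB/f38AIr28AM++FwDox64AeLv/AIrfmACWmP8A1bDFAERERCIiIiIiIiIiIiIiIiIiIiIiIiIiIiIiJVVVVVVVREREIiIiIiIiIiIiIiIiIiIiIiIiIiIiIiJVVVVVVVVEREQiIiIiIiIiIiIiIiIiIiIiIiIiIiIiIlVVVVVVVURERCIiIiIiIiIiIiIiIiIiIiIiIiIiIiIiVVVVVVVVREREIiIiIiIiIiIiIiIiIiIiIiIiIiIiIiJVVVVVVVVERERCIiIiIiIiIiIiIiIiIiIiIiIiIiIiIlVVVVVVVUREREQiIiIiIiIiIiIiIiIiIiIiIiIiIiIiFVVVVVVVREREREIiIiIiIiIiIiIiIiIiIiIiIiIiIiIRVVVVVVVERERERCIiIiIiIiIiIiIiIiIiIiIiIiIiIhEVVVVVVUREREREIiIiIiIiIiIiIiIiIiIiIiIiIiIiIRFVVVVVREREREQiIiIiIiIiIiIiIiIiIiIiIiIiIiIhERFVVVVERERERCIiIiIiIiIiIiIiIiIiIiIiIiIiIiIREREREURERERCIiIiIiIiIiIiIiIiIiIiIiIiIiIiIhERERERREREREIiIiIiIiIiIiIiIiIiIiIiIiIiIiIiIRERERFEREREQyIiIiIiIiIiIiIiIiIiIiIiIiIiIiIhEREREUREMzMzMyIiIiIiIiIiIiIiIiIiIiIiIiIiIiERERERMzMzMzMzMiIiIiIiIiIiIiIiIiIiIiIiIiIiIhEREREzMzMzMzMyIiIiIiIiIiIiIiIiIiIiIiIiIiIiERERETMzMzMzMzMiIiIiIiIiIiIiIiIiIiIiIiIiIiIRERERMzMzMzMzMyIiIiIiIiIiIiIiIiIiIiIiIiIiIREREREzMzMzMzMzIiIiIiIiIiIiIiIiIiIiIiIiIiIhERERETMzMzMzMzMyIiIiIiIiIiIiIiIiIiIiIiIiIiERERERMzMzMzMzMzIiIiIiIiIiIiIiIiIiIiIiIiEREREREREzMzMzMzMzMyIiIiIiIiIiIiIiIiIiIiIRERERERERETMzMzMzMzMzIiIiIiIiIiIiIiIiIiIhERERERERERERMzMzMzMzMzMiIiIiIiIiIiIiIiIiIiEREREREREREREzMzMzMzMzMzIiIiIiIiIiIiIiIiIiERERERERERERETMzMzMzMzMzMyIiIiIiIiIiIiIiIiERERERERERERERMzMzMzMzMzMzIiIiIiIiIiIiIiIiEREREREREREREREzMzMzMzMzMzMyIiIiIiIiIiIiIiIRERERERERERERETMzMzMzMzMzMzMiIiIiIiIiIiIiIRERERERERERERERMzMzMzMzMzMzMzIiIiIiIiIiIiIhEREREREREREREREzMzMzMzMzMzMzMSIiIiIiIiIiIiERERERERERERERETMzMzMzMzMzMzMxESIiIiIiIiIiIRERERERERERERERMzMzMzMzMzMzMzMREiIiIiIiIiIhEREREREREREREREzMzMzMzMzMzMzMxERIiIiIiIiIiERERERERERERERETMzMzMzMzMzMzMzMREiIiIiIiIiIRERERERERERERERMzMzMzMzMzMzMzMxERIiIiIiIiIhEREREREREREREREzMzMzMzMzMzMzMzMRESIiIiIiIiERERERERERERERETMzMzMzMzMzMzMzMxERIiIiIiIiIRERERERERERERERMzMzMzMzMzMzMzMzERESIiIiIiIREREREREREREREREzMzMzMzMzMzMzMzMxEREREREiIRERERERERERERERETMzMzMzMzMzMzMzMzERERERERERERERERERERERERERMzMzMzMzMzMzMzMzMREREREREREREREREREREREREREzMzMzMzMzMzMzMzMRERERERERERERERERERERERERETMzMzMzMzMzMzMzMxERERERERERERERERERERERERERMzMzMzMzMzMzMzMzEREREREREREREREREREREREREREzMzMzMzMzMzMzMzERERERERERERERERERERERERERETMzMzMzMzMzMzMzERERERERERERERERERERERERERERMzMzMzMzMzMzMzEREREREREREREREREREREREREREREzMzMzMzMzMzMxERERERERERERERERERERERERERERETMzMzMzMzMzMzERERERERERERERERERERERERERERERMzMzMzMzMzMzEREREREREREREREREREREREREREREREzMzMzMzMzMzMRERERERERERERERERERERERERERERETMzMzMzMzMzMRERERERERERERERERERERERERERERERMzMzMzMzMzMREREREREREREREREREREREREREREREREzMzMzMzMzMRERERERERERERERERERERERERERERERETMzMzMzMzMRERERERERERERERERERERERERERERERERMzMzMzMzMREREREREREREREREREREREREREREREREREzMzMzMzMRERERERERERERERERERERERERERERERERETMzMzMzMRERERERERERERERERERERERERERERERERERMzMzMzMREREREREREREREREREREREREREREREREREREzMzMzMRERERERERERERERERERERERERERERERERERETMzMzMxERERERERERERERERERERERERERERERERERER"/>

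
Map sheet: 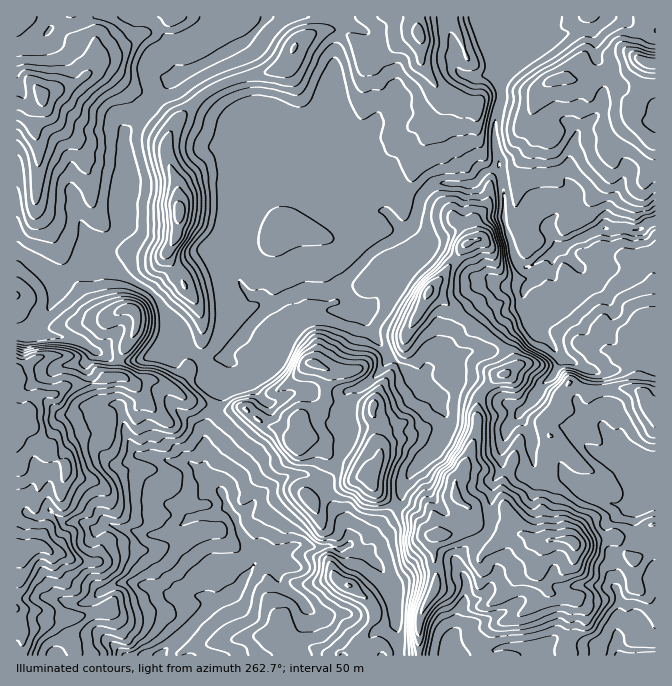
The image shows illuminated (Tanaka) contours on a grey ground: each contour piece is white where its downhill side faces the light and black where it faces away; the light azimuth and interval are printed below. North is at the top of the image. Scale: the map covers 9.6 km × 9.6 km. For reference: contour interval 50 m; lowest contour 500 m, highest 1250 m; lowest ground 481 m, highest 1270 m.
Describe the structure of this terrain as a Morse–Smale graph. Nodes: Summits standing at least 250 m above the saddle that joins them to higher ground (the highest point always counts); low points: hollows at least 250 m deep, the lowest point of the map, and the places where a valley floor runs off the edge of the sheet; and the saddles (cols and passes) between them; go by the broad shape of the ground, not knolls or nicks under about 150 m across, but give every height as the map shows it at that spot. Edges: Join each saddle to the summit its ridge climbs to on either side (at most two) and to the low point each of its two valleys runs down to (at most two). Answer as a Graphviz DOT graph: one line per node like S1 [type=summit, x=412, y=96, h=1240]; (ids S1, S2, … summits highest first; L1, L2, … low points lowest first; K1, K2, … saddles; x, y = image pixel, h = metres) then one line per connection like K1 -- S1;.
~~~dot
graph terrain {
  S1 [type=summit, x=575, y=544, h=1270];
  S2 [type=summit, x=17, y=422, h=1241];
  S3 [type=summit, x=42, y=97, h=1169];
  S4 [type=summit, x=180, y=213, h=1135];
  S5 [type=summit, x=652, y=63, h=1091];
  L1 [type=low, x=160, y=655, h=481];
  L2 [type=low, x=640, y=228, h=498];
  K1 [type=saddle, x=397, y=362, h=797];
  K2 [type=saddle, x=214, y=407, h=788];
  K3 [type=saddle, x=152, y=102, h=764];
  K4 [type=saddle, x=152, y=292, h=743];
  K5 [type=saddle, x=20, y=253, h=738];
  K6 [type=saddle, x=325, y=183, h=723];
  K7 [type=saddle, x=502, y=98, h=668];
  K8 [type=saddle, x=502, y=177, h=603];
  K1 -- S1;
  K1 -- L1;
  K1 -- L2;
  K2 -- S1;
  K2 -- S2;
  K2 -- L1;
  K2 -- L2;
  K3 -- S3;
  K3 -- S4;
  K3 -- L2;
  K4 -- S2;
  K4 -- S4;
  K4 -- L2;
  K5 -- S2;
  K5 -- S3;
  K5 -- L2;
  K6 -- S1;
  K6 -- S4;
  K6 -- L2;
  K7 -- S4;
  K7 -- S5;
  K7 -- L2;
  K8 -- S1;
  K8 -- S5;
  K8 -- L2;
}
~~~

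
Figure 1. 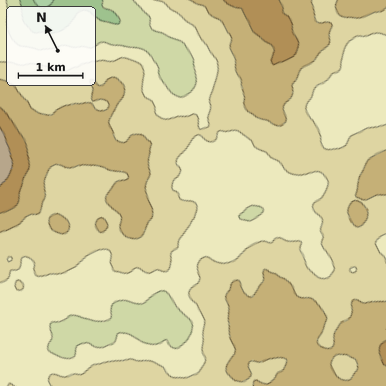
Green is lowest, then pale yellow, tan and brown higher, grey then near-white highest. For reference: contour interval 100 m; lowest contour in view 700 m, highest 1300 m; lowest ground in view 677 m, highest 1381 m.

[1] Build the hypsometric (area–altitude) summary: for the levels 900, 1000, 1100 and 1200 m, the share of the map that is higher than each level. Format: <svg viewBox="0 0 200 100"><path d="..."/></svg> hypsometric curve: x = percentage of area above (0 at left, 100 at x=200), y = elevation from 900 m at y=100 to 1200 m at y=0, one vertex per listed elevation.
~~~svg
<svg viewBox="0 0 200 100"><path d="M186 100l-61-33-72-34-47-33"/></svg>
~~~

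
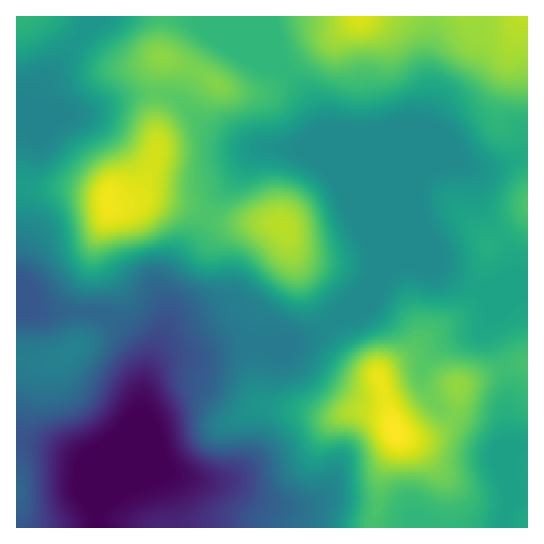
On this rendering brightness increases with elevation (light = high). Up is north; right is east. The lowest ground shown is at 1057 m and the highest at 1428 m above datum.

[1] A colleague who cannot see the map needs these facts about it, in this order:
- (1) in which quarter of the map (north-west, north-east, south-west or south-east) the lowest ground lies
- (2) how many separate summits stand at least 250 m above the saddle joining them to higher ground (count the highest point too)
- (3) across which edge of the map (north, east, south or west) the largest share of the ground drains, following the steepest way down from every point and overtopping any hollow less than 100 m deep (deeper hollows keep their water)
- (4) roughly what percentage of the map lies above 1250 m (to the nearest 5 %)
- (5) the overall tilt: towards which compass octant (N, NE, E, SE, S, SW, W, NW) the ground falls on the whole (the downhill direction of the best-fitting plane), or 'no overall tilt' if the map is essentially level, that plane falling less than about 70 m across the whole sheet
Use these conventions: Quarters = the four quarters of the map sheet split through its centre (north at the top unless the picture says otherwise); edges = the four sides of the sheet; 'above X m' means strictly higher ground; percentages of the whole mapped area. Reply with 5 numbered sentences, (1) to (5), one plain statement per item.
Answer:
(1) The lowest point lies in the south-west quarter of the map.
(2) 1 summit rises at least 250 m above its surroundings.
(3) Drainage is mainly to the south: more ground falls towards that edge than towards any other.
(4) About 60 % of the map lies above 1250 m.
(5) Overall the map slopes down towards the south-west.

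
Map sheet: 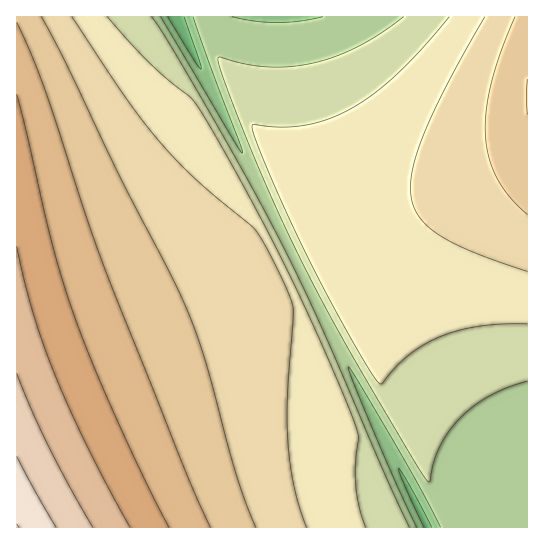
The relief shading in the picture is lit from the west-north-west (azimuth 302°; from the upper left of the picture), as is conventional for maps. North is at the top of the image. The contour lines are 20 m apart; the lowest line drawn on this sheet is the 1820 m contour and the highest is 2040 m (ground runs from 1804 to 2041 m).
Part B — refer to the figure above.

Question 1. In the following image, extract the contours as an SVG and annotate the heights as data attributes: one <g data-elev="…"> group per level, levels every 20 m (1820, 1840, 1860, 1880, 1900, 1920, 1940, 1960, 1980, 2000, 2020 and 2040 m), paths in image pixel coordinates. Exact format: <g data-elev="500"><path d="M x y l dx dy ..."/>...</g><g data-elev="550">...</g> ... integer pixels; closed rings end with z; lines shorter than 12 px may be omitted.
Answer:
<g data-elev="1820"><path d="M424 527l-18-38-7-20 11 17 22 41"/><path d="M184 17l17 48 0 4-33-52"/></g><g data-elev="1840"><path d="M417 527l-40-88-24-58-4-14 56 94 36 66"/><path d="M193 17l48 128 1 8-81-136"/><path d="M323 17l-24 4-22 2-23-2-22-4"/></g><g data-elev="1860"><path d="M409 527l-25-54-62-146-38-78-65-120-49-84-19-28"/><path d="M404 17l-22 15-21 13-20 9-22 8-25 4-24 1-24-3-27-7-1 2 1 7 39 100 46 100 50 93 60 102 13 20 2 1 1-1 4-20 7-18 9-13 11-13 14-12 15-10 18-8 19-6"/></g><g data-elev="1880"><path d="M366 527l-7-20-3-21-1-23 3-25-1-9-36-87-44-93-46-85-36-61-5-6-21-17-20-18-42-45"/><path d="M449 17l-26 30-24 25-22 20-23 15-20 10-21 7-28 3-32-2 0 6 22 57 36 75 42 78 18 32 8 10 3 1 13-17 15-13 15-10 16-8 18-6 20-4 23-2 25 0"/></g><g data-elev="1900"><path d="M307 527l-12-36-6-40-2-52 6-89-2-10-8-19-17-34-11-17-58-50-36-37-36-47-53-79"/><path d="M485 17l-37 66-24 51-12 37-2 15 1 12 4 11 5 9 9 9 11 8 34 17 53 19"/></g><g data-elev="1920"><path d="M256 527l-19-49-31-115-19-53-17-37-53-103-53-111-23-42"/><path d="M515 17l-14 34-9 31-6 28-1 25 4 23 8 20 12 19 18 17"/></g><g data-elev="1940"><path d="M210 527l-24-54-79-198-21-59-41-126-14-36-14-32"/><path d="M527 79l0 35"/></g><g data-elev="1960"><path d="M169 527l-25-49-30-65-24-55-17-45-22-72-34-147"/></g><g data-elev="1980"><path d="M130 527l-42-80-33-73-22-63-16-65"/></g><g data-elev="2000"><path d="M93 527l-45-81-17-37-14-36"/></g><g data-elev="2020"><path d="M56 527l-39-71"/></g>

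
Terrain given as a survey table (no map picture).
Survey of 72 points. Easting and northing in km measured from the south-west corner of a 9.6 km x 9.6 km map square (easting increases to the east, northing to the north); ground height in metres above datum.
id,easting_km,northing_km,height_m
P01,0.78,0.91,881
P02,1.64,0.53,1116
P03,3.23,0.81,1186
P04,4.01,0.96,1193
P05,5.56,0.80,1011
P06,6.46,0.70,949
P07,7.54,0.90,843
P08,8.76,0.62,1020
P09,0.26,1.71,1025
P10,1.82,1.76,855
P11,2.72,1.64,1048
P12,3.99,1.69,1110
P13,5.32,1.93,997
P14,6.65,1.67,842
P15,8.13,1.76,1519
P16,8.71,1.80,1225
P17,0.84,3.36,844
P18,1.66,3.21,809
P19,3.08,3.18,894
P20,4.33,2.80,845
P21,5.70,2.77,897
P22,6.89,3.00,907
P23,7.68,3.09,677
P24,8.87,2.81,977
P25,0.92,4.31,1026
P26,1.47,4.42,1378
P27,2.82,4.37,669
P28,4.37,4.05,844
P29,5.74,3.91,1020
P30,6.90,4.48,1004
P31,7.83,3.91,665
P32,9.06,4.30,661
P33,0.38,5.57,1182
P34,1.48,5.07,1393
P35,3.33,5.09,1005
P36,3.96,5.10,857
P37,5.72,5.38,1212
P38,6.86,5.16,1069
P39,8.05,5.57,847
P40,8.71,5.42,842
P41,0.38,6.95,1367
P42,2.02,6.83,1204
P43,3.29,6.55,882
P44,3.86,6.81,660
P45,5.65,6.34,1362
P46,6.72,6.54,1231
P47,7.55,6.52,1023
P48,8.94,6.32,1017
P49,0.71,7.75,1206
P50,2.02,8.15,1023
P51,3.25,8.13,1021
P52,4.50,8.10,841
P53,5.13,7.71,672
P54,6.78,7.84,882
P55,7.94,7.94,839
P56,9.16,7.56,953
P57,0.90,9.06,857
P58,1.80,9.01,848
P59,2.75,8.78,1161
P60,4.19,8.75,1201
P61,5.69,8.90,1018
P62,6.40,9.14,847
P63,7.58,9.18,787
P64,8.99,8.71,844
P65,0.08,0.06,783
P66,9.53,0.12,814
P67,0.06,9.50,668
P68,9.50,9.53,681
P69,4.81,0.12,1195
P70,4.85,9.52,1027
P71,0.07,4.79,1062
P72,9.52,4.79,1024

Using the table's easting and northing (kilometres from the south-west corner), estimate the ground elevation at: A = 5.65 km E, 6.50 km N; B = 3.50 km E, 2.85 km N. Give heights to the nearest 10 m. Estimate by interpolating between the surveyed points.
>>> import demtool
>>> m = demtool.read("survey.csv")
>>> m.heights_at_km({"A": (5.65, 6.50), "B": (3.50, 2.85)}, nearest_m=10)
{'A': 1380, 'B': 1020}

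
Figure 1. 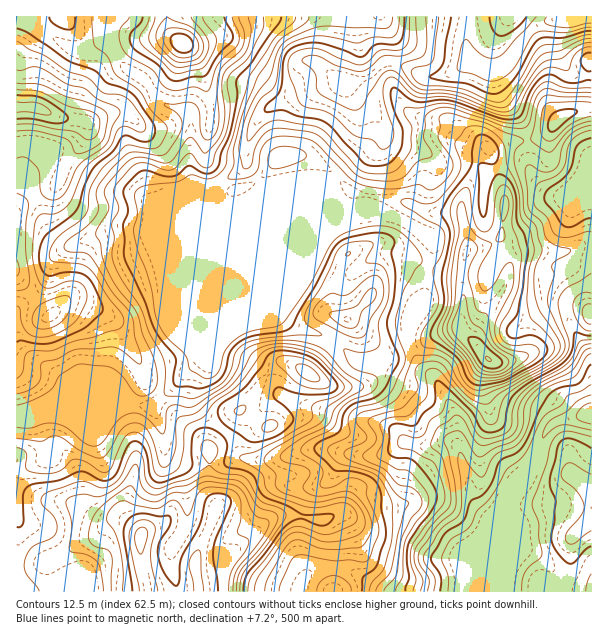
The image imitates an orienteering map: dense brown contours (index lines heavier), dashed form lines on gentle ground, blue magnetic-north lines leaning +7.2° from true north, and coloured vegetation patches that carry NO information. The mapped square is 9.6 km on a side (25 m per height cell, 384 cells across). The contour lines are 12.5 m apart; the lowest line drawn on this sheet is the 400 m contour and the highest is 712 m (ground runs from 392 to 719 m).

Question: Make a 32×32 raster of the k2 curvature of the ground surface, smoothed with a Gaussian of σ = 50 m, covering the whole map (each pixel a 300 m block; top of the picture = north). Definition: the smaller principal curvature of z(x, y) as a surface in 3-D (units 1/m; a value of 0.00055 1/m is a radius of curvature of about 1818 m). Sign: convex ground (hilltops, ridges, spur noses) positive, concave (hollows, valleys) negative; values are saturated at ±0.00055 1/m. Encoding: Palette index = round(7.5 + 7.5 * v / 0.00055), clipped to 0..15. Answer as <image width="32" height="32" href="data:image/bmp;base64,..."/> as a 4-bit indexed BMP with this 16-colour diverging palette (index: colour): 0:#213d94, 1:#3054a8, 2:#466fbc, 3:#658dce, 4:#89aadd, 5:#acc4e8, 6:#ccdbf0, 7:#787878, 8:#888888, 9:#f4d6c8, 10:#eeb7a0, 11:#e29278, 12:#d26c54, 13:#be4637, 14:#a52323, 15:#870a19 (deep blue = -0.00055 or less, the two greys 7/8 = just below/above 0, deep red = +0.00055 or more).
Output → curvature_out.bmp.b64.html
<image width="32" height="32" href="data:image/bmp;base64,Qk12AgAAAAAAAHYAAAAoAAAAIAAAACAAAAABAAQAAAAAAAACAAATCwAAEwsAABAAAAAAAAAAlD0hAKhUMAC8b0YAzo1lAN2qiQDoxKwA8NvMAHh4eACIiIgAyNb0AKC37gB4kuIAVGzSADdGvgAjI6UAGQqHAGZnR1dFdjNmWHREdUd1h3ZZdURlJ2ZTNVNIhSNXdmVmV2ZyhSVkeCNGZ3U0R3dWhlZnc4hSdVhReIh1ZFR3VohXd1hFc3hkhWi1VZZkR2dnWHlGYXSakxETRGWIRERmZ0VXQmASMlVYgolFZyV0Nph1VzSTFnQREkIAFVcFRBR3ZoRFgyeUV2MjaVFDFXcwqEVWc2NWVXaXhyAVZhaoYAFUd3ciVEmGVCM1Z3QEMyRjh1d1eSUTZ0WZV3VwVgEgJXRmZnhkMldooxR3ETfodjA1VWZ3YnCXliA2c0JHUnmQSoZ3dhd1ARACdmI0piFHE0mXeJRHd3Y1mIZTQXRlVglEiXZVV3d3cWZZg1BkZzU0gnl1Zmd3d3YXRmRRdEg1dnNGVXV3d3d3FoRWYHdHU3d1Mlhld3d3d3CHh1BXR3RXZHdVZXd3d3d2IzJDUSRVRmWHZ1R3dld3d2ZoY5I5FFZml0NFIyN1V3Z2ZmJkNxM3dnVWQ4GUBHZnZEZ0NUMZVWZWhSeBZAaol0VFVGekRUQzRqJYcpkBiIZWRXdohSlSaHeUhENoQERWVjhphzA5hndGV3FFZWMmVVZmJ1ECiWc1aGQiVFNFZHUxYwAUQVcgaGRkM2hlZkATdgBmVVBHO3U2U3auVpZERnVndlaDB0pViFVEMSZGd1eHp1dWeBAA"/>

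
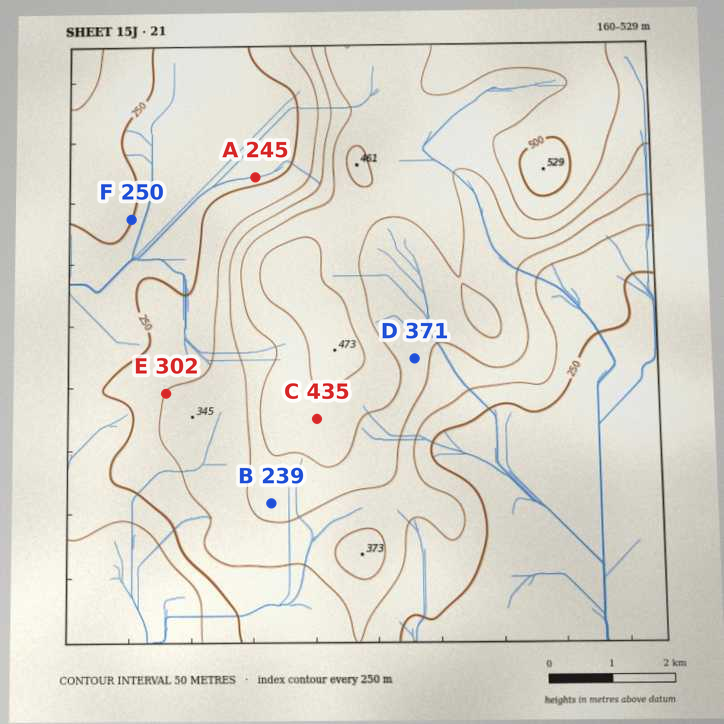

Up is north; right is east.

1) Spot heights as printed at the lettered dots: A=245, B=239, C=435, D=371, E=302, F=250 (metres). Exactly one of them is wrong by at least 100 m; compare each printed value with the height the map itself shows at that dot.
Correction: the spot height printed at B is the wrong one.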